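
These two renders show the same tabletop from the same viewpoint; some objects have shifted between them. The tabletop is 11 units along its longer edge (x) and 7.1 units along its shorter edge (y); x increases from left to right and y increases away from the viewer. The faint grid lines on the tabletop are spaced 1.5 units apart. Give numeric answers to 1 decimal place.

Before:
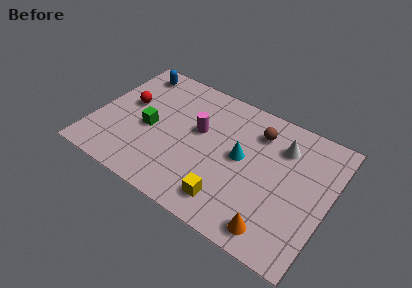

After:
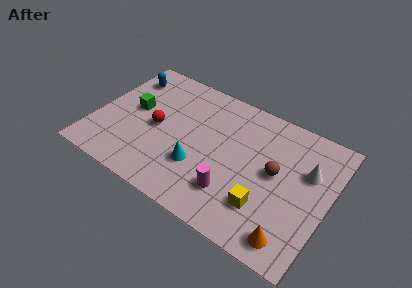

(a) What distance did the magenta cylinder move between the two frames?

3.1

The magenta cylinder was near (4.8, 4.2) before and (6.8, 1.8) after, so it travelled √(2.0² + 2.4²) ≈ 3.1 units.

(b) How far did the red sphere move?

1.7

The red sphere was near (1.4, 4.1) before and (2.9, 3.4) after, so it travelled √(1.5² + 0.7²) ≈ 1.7 units.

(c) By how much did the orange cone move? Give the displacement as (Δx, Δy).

(0.8, 0.0)

From the two frames, the orange cone sits at roughly (8.9, 1.0) before and (9.7, 1.0) after.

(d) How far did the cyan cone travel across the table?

2.3

The cyan cone was near (6.9, 3.8) before and (5.1, 2.3) after, so it travelled √(1.8² + 1.5²) ≈ 2.3 units.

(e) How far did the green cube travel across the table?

1.1

From (2.6, 3.2) to (1.7, 3.9), the green cube covered √(0.9² + 0.7²) ≈ 1.1 units.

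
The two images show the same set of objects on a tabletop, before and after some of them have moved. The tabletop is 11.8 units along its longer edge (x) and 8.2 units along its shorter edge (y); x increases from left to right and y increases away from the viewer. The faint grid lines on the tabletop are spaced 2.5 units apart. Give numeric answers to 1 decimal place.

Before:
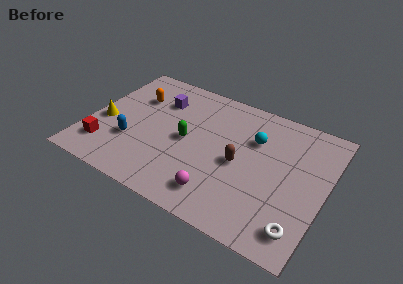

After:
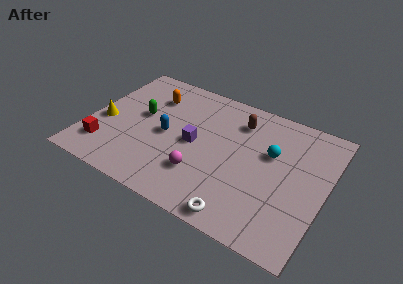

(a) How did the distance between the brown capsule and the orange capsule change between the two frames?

-1.5

The distance was about 5.9 in the first image and 4.4 in the second, so they moved 1.5 units closer together.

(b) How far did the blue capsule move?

2.0

From (2.3, 2.7) to (3.9, 3.9), the blue capsule covered √(1.6² + 1.2²) ≈ 2.0 units.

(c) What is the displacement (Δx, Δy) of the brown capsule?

(-0.4, 2.6)

The brown capsule was at about (7.6, 3.8) and moved to about (7.2, 6.4).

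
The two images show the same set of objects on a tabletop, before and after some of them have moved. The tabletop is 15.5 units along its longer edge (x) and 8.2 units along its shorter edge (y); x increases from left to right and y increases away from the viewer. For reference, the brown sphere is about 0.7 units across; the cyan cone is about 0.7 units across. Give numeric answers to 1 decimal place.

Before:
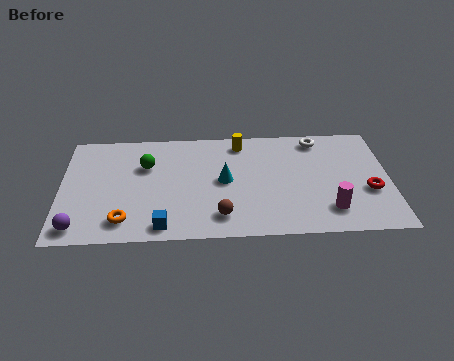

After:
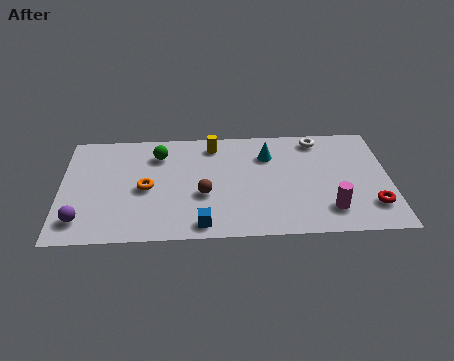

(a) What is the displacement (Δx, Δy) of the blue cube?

(1.8, 0.0)

From the two frames, the blue cube sits at roughly (4.8, 1.0) before and (6.6, 1.0) after.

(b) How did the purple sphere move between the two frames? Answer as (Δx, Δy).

(0.1, 0.5)

The purple sphere started near (0.9, 1.1) and ended near (1.0, 1.6).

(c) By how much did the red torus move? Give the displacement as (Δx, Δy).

(0.1, -1.1)

The red torus was at about (14.5, 3.1) and moved to about (14.6, 2.0).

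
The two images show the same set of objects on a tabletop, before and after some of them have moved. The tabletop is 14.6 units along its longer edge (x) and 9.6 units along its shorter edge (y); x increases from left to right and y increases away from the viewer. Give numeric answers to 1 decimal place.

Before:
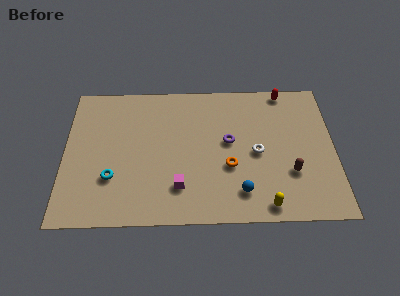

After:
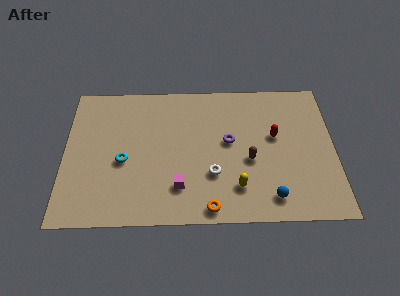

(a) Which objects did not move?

the purple torus and the magenta cube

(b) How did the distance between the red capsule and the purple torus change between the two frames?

-2.2

They were about 4.7 units apart before and 2.5 after — 2.2 units closer together.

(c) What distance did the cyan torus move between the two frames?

1.3

The cyan torus moved from about (2.6, 3.0) to (3.2, 4.1), a distance of √(0.6² + 1.1²) ≈ 1.3.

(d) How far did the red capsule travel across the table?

3.3

From (12.0, 8.8) to (11.4, 5.6), the red capsule covered √(0.6² + 3.2²) ≈ 3.3 units.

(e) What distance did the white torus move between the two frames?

2.8

The white torus was near (10.4, 4.5) before and (8.0, 3.1) after, so it travelled √(2.4² + 1.4²) ≈ 2.8 units.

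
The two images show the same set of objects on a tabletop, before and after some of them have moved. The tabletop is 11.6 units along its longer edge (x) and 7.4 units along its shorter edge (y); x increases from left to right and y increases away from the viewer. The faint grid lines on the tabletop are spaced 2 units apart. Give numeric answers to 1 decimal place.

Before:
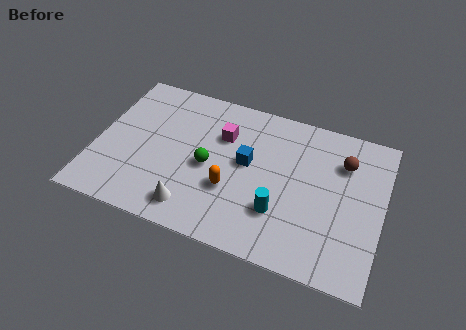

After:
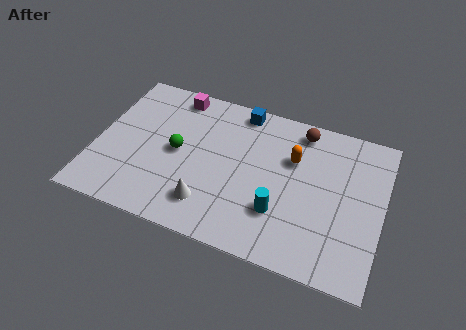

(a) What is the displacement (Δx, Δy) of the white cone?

(0.6, 0.4)

From the two frames, the white cone sits at roughly (4.2, 1.2) before and (4.8, 1.6) after.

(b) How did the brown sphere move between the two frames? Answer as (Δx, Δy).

(-1.8, 1.0)

The brown sphere was at about (9.9, 5.4) and moved to about (8.1, 6.4).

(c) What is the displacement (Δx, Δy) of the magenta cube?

(-2.1, 1.4)

From the two frames, the magenta cube sits at roughly (5.0, 5.1) before and (2.9, 6.5) after.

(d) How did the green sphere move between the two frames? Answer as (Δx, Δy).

(-1.3, 0.3)

From the two frames, the green sphere sits at roughly (4.6, 3.4) before and (3.3, 3.7) after.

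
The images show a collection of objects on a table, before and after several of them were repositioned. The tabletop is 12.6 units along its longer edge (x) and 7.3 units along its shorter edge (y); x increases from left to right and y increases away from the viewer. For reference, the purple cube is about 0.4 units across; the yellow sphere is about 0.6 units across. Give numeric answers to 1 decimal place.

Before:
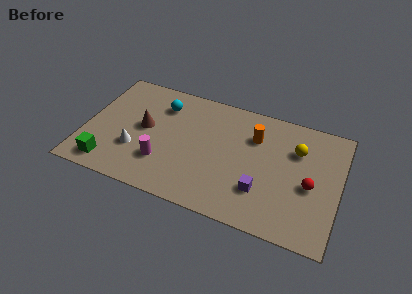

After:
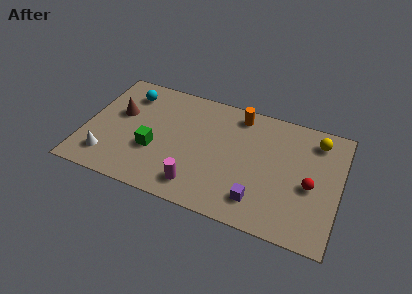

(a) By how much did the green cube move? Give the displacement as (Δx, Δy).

(2.1, 1.6)

The green cube started near (1.4, 1.1) and ended near (3.5, 2.7).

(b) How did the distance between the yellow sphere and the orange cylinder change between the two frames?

+1.8

They were about 2.1 units apart before and 3.9 after — 1.8 units further apart.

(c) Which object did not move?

the red sphere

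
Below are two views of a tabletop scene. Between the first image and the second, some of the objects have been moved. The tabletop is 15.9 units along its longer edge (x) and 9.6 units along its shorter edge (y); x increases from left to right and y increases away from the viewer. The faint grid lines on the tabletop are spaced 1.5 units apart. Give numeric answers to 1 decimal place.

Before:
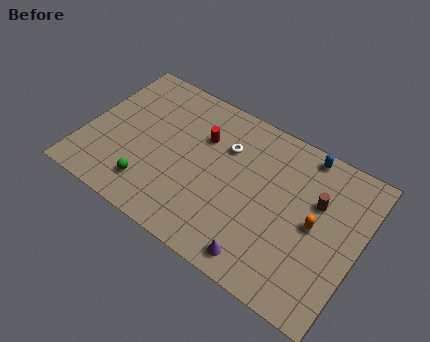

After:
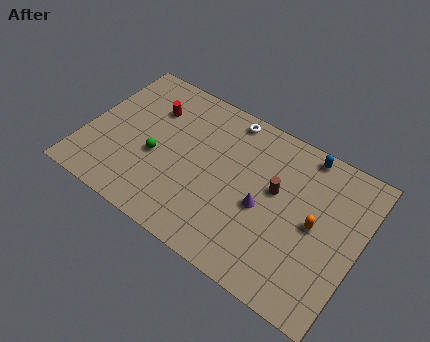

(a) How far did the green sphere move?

2.0

The green sphere was near (4.2, 2.0) before and (4.2, 4.0) after, so it travelled √(0.0² + 2.0²) ≈ 2.0 units.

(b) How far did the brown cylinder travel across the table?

2.4

The brown cylinder moved from about (13.3, 6.2) to (11.0, 5.6), a distance of √(2.3² + 0.6²) ≈ 2.4.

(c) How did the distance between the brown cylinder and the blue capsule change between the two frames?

+0.6

The distance was about 2.7 in the first image and 3.3 in the second, so they moved 0.6 units further apart.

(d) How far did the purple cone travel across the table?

3.0

From (10.9, 1.2) to (10.5, 4.2), the purple cone covered √(0.4² + 3.0²) ≈ 3.0 units.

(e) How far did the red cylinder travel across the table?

3.1

The red cylinder moved from about (6.5, 6.6) to (3.4, 6.9), a distance of √(3.1² + 0.3²) ≈ 3.1.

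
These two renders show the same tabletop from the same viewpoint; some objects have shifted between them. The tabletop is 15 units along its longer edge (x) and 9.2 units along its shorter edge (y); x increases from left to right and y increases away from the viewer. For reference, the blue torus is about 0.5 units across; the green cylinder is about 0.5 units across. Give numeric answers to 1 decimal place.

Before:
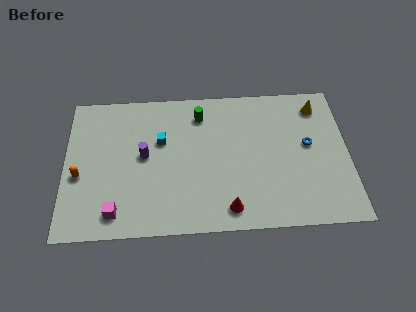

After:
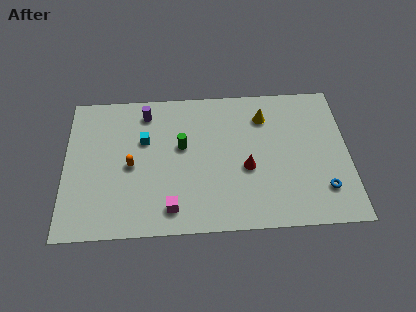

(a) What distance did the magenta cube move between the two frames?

2.9

The magenta cube moved from about (2.7, 1.4) to (5.6, 1.5), a distance of √(2.9² + 0.1²) ≈ 2.9.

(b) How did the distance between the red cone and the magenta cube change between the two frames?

-1.3

Before: roughly 5.9 units apart; after: 4.6. That's 1.3 units closer together.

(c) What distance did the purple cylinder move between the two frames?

2.8

From (4.2, 4.9) to (4.3, 7.7), the purple cylinder covered √(0.1² + 2.8²) ≈ 2.8 units.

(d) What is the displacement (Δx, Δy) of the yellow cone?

(-2.9, -0.5)

The yellow cone started near (13.5, 7.6) and ended near (10.6, 7.1).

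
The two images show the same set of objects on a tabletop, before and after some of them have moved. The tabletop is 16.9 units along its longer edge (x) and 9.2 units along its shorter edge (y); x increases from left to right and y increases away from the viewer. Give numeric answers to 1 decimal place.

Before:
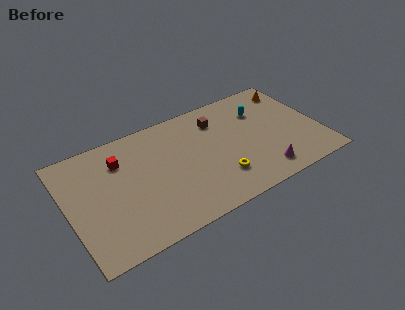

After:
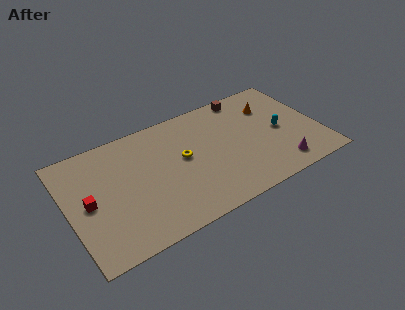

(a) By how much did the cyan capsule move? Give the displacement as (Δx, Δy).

(1.0, -2.2)

The cyan capsule was at about (13.3, 6.6) and moved to about (14.3, 4.4).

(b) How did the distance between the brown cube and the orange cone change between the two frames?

-3.1

The distance was about 5.3 in the first image and 2.2 in the second, so they moved 3.1 units closer together.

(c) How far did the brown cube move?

2.4

The brown cube was near (10.4, 7.1) before and (12.5, 8.3) after, so it travelled √(2.1² + 1.2²) ≈ 2.4 units.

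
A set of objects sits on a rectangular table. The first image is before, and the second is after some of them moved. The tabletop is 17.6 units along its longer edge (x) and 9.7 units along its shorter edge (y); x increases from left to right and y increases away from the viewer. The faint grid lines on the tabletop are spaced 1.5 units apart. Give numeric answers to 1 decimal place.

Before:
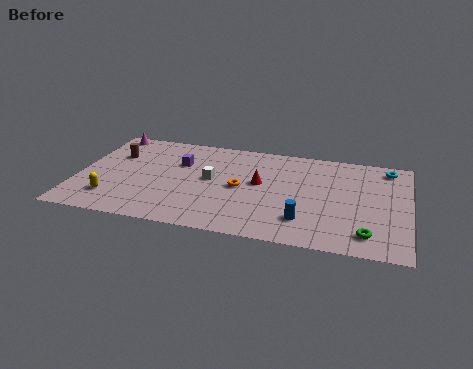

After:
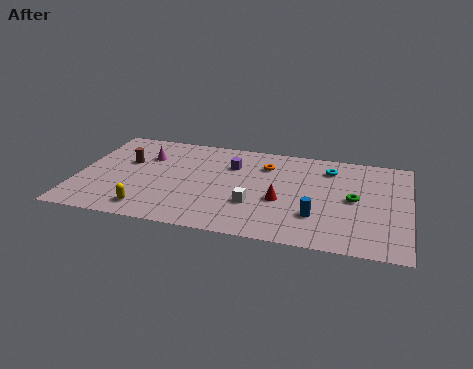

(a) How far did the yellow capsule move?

2.1

The yellow capsule moved from about (2.0, 2.2) to (4.0, 1.5), a distance of √(2.0² + 0.7²) ≈ 2.1.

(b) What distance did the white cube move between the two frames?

3.1

From (7.1, 5.2) to (9.5, 3.2), the white cube covered √(2.4² + 2.0²) ≈ 3.1 units.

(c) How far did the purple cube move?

2.8

The purple cube moved from about (5.3, 6.5) to (8.1, 6.9), a distance of √(2.8² + 0.4²) ≈ 2.8.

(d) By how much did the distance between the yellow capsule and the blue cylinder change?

-1.3

The distance was about 10.2 in the first image and 8.9 in the second, so they moved 1.3 units closer together.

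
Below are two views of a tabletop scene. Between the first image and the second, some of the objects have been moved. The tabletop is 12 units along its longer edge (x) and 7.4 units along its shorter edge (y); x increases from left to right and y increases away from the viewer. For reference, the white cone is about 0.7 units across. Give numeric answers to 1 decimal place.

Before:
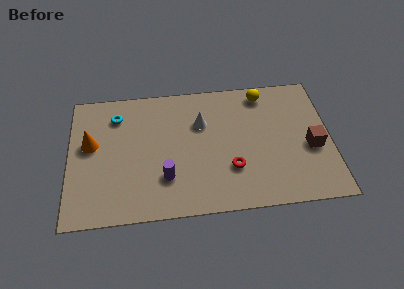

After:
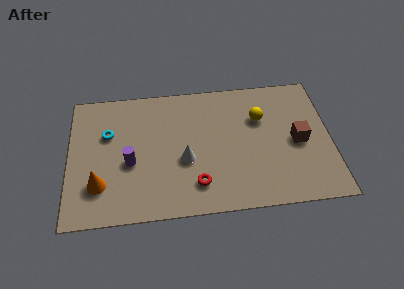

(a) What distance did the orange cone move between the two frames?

2.3

The orange cone moved from about (1.0, 4.3) to (1.4, 2.0), a distance of √(0.4² + 2.3²) ≈ 2.3.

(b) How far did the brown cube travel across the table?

0.7

The brown cube was near (11.1, 3.1) before and (10.5, 3.5) after, so it travelled √(0.6² + 0.4²) ≈ 0.7 units.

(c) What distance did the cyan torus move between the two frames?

1.1

From (2.2, 5.8) to (1.8, 4.8), the cyan torus covered √(0.4² + 1.0²) ≈ 1.1 units.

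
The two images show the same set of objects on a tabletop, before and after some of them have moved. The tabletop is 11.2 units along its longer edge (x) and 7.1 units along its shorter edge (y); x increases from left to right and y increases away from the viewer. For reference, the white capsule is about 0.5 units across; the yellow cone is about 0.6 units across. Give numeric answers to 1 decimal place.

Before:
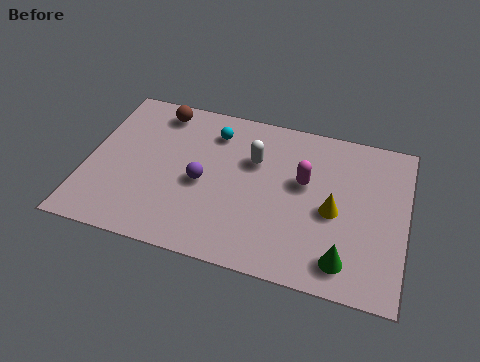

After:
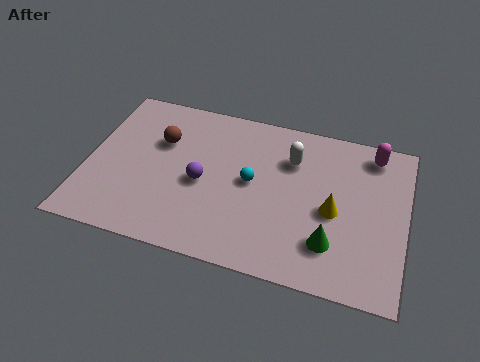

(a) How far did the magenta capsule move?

3.0

The magenta capsule was near (7.6, 4.2) before and (9.9, 6.1) after, so it travelled √(2.3² + 1.9²) ≈ 3.0 units.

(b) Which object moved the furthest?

the magenta capsule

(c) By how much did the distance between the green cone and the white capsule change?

-1.2

They were about 4.9 units apart before and 3.7 after — 1.2 units closer together.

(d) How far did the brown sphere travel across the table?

1.4

The brown sphere was near (2.3, 6.1) before and (2.5, 4.7) after, so it travelled √(0.2² + 1.4²) ≈ 1.4 units.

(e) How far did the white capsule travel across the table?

1.4

From (5.8, 4.7) to (7.1, 5.1), the white capsule covered √(1.3² + 0.4²) ≈ 1.4 units.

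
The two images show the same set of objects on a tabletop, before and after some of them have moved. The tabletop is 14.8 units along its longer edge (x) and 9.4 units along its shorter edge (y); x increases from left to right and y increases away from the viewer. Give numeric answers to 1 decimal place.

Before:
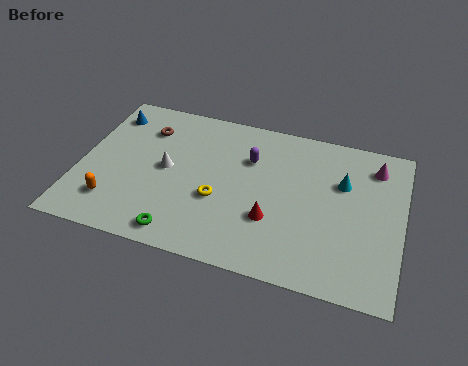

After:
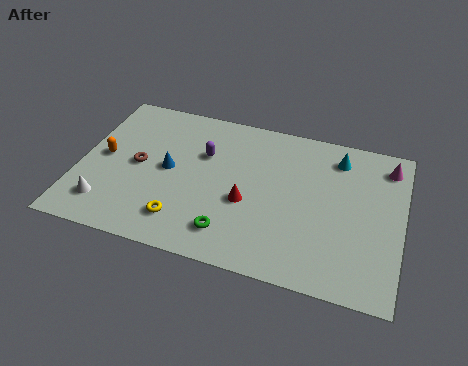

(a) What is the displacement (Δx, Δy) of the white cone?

(-2.5, -2.9)

The white cone was at about (4.0, 4.8) and moved to about (1.5, 1.9).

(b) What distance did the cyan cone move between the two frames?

1.5

The cyan cone was near (12.0, 6.2) before and (11.7, 7.7) after, so it travelled √(0.3² + 1.5²) ≈ 1.5 units.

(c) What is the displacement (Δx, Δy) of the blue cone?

(3.1, -2.8)

The blue cone started near (1.0, 7.6) and ended near (4.1, 4.8).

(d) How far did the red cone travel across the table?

1.4

The red cone moved from about (9.0, 3.1) to (7.8, 3.8), a distance of √(1.2² + 0.7²) ≈ 1.4.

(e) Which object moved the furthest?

the blue cone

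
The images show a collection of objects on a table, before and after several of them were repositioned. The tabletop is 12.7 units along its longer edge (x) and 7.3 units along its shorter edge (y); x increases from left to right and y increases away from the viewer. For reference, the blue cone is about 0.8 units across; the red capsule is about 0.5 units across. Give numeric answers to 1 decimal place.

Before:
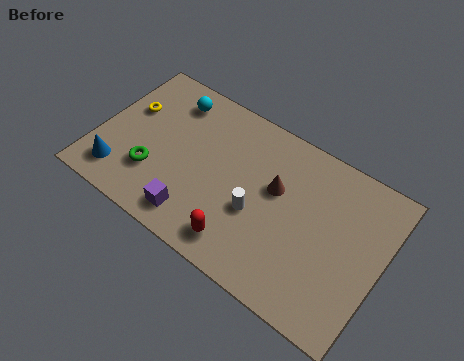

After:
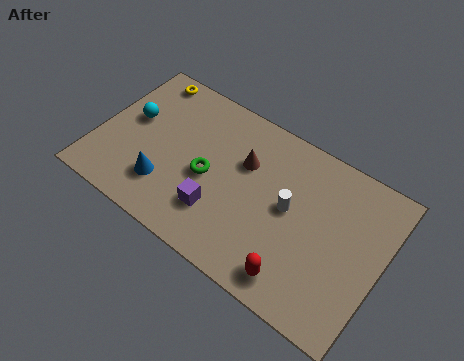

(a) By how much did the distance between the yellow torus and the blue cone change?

+1.7

Before: roughly 3.2 units apart; after: 4.9. That's 1.7 units further apart.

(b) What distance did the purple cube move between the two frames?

1.2

The purple cube was near (4.8, 1.2) before and (5.7, 2.0) after, so it travelled √(0.9² + 0.8²) ≈ 1.2 units.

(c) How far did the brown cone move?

1.6

The brown cone moved from about (7.9, 4.4) to (6.4, 4.8), a distance of √(1.5² + 0.4²) ≈ 1.6.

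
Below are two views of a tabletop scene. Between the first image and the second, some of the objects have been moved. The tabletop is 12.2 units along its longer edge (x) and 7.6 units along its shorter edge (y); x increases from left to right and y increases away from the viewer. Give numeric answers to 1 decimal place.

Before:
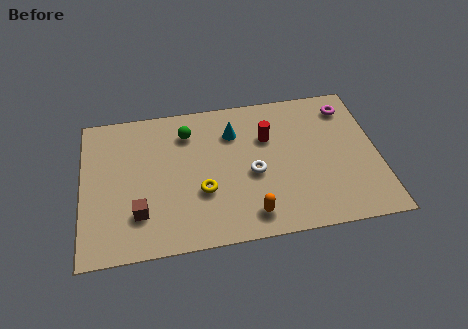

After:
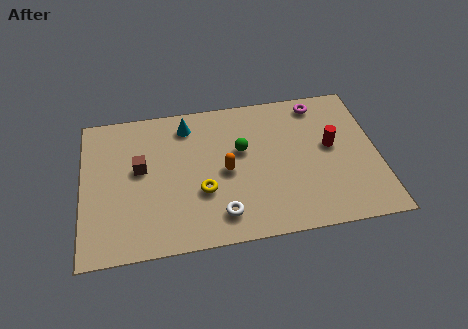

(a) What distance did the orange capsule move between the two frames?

2.6

The orange capsule moved from about (6.8, 1.2) to (5.9, 3.6), a distance of √(0.9² + 2.4²) ≈ 2.6.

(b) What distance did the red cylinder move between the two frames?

2.8

The red cylinder was near (7.7, 5.1) before and (10.3, 4.2) after, so it travelled √(2.6² + 0.9²) ≈ 2.8 units.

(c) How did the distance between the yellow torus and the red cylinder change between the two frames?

+1.9

Before: roughly 3.7 units apart; after: 5.6. That's 1.9 units further apart.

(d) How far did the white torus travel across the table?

2.4

The white torus was near (7.0, 3.3) before and (5.6, 1.4) after, so it travelled √(1.4² + 1.9²) ≈ 2.4 units.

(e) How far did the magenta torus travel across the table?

1.3

The magenta torus moved from about (11.1, 6.2) to (9.9, 6.6), a distance of √(1.2² + 0.4²) ≈ 1.3.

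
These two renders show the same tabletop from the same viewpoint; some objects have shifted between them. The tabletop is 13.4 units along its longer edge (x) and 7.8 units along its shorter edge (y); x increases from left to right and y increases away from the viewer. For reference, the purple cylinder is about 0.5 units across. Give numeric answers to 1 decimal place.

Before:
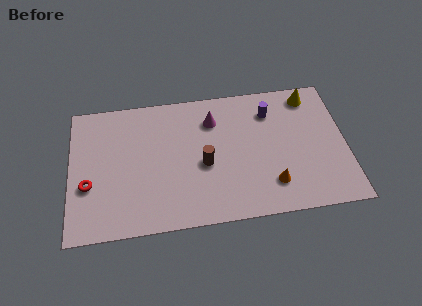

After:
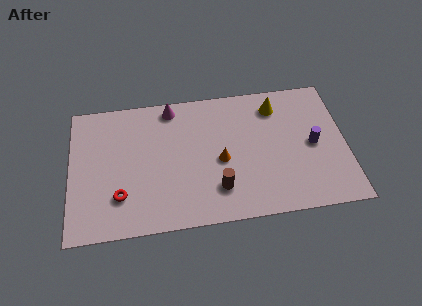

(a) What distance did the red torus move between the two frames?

1.7

The red torus was near (0.9, 2.9) before and (2.4, 2.1) after, so it travelled √(1.5² + 0.8²) ≈ 1.7 units.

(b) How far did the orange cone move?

2.9

From (9.7, 1.8) to (7.3, 3.5), the orange cone covered √(2.4² + 1.7²) ≈ 2.9 units.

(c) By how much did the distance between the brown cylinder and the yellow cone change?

-0.9

The distance was about 6.2 in the first image and 5.3 in the second, so they moved 0.9 units closer together.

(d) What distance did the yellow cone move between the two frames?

1.7

The yellow cone moved from about (11.8, 6.7) to (10.1, 6.3), a distance of √(1.7² + 0.4²) ≈ 1.7.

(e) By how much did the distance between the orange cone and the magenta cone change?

-0.8

The distance was about 4.9 in the first image and 4.1 in the second, so they moved 0.8 units closer together.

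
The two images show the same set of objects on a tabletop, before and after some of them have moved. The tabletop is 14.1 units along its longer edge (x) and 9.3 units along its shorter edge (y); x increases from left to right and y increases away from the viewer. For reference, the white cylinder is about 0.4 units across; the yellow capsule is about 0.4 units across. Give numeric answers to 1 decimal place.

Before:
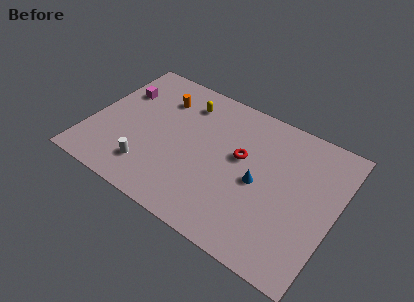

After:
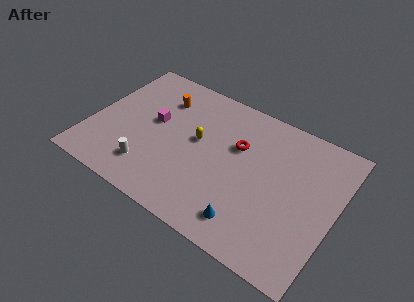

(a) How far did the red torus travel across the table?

0.7

The red torus moved from about (8.6, 5.4) to (8.3, 6.0), a distance of √(0.3² + 0.6²) ≈ 0.7.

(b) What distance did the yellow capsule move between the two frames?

2.5

The yellow capsule was near (5.0, 7.4) before and (6.1, 5.2) after, so it travelled √(1.1² + 2.2²) ≈ 2.5 units.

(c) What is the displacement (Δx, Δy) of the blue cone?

(-0.1, -2.7)

The blue cone was at about (9.8, 4.3) and moved to about (9.7, 1.6).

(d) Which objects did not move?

the orange cylinder and the white cylinder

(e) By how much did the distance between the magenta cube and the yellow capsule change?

-1.2

They were about 3.8 units apart before and 2.6 after — 1.2 units closer together.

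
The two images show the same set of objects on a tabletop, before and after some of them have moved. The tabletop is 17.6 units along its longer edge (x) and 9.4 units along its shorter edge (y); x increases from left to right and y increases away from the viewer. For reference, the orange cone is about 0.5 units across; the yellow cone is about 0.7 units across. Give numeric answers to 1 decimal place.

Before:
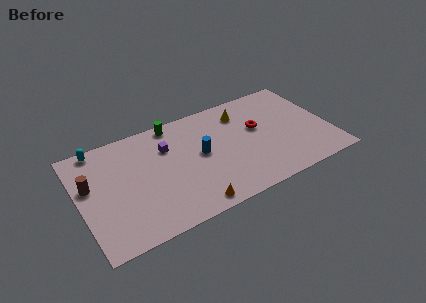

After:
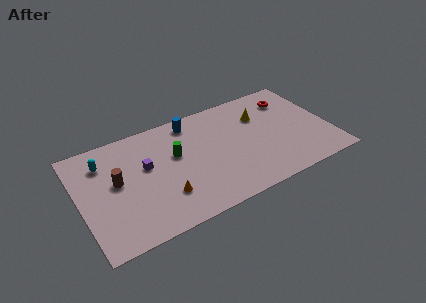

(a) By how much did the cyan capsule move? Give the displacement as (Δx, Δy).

(0.2, -1.4)

The cyan capsule was at about (1.7, 8.6) and moved to about (1.9, 7.2).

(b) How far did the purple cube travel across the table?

1.9

The purple cube was near (6.3, 6.6) before and (4.7, 5.6) after, so it travelled √(1.6² + 1.0²) ≈ 1.9 units.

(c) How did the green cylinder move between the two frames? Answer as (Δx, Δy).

(-0.2, -2.8)

The green cylinder was at about (7.0, 8.5) and moved to about (6.8, 5.7).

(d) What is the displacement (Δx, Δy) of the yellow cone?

(1.2, -0.8)

The yellow cone started near (11.8, 7.4) and ended near (13.0, 6.6).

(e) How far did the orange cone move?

2.3

The orange cone moved from about (7.3, 1.0) to (5.6, 2.6), a distance of √(1.7² + 1.6²) ≈ 2.3.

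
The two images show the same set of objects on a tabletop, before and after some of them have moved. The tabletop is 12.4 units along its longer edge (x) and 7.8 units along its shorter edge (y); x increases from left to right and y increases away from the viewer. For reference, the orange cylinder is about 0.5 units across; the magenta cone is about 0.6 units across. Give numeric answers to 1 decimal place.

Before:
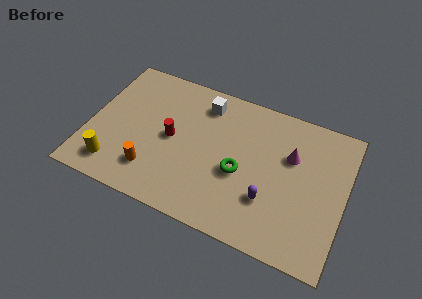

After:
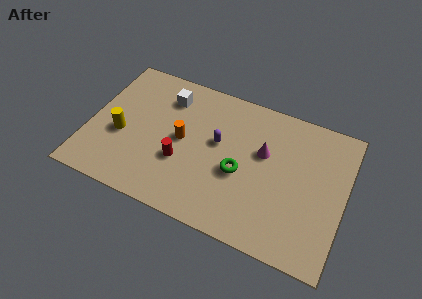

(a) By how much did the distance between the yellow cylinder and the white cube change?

-2.8

Before: roughly 6.3 units apart; after: 3.5. That's 2.8 units closer together.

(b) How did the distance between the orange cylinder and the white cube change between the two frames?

-2.7

The distance was about 5.0 in the first image and 2.3 in the second, so they moved 2.7 units closer together.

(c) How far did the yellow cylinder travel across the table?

1.8

From (1.5, 1.4) to (1.6, 3.2), the yellow cylinder covered √(0.1² + 1.8²) ≈ 1.8 units.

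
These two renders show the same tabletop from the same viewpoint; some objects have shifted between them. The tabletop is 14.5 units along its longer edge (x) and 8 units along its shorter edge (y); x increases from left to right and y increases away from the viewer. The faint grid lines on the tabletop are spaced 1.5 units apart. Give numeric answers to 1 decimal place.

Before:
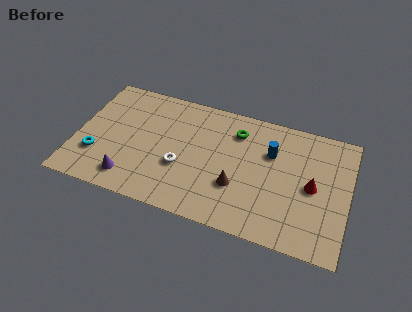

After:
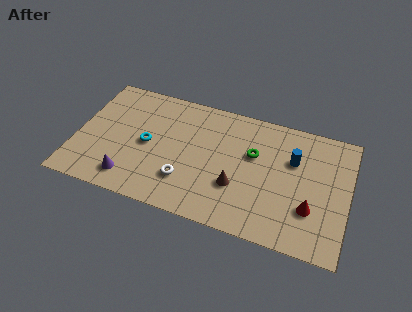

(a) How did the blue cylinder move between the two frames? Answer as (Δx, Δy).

(1.2, -0.1)

From the two frames, the blue cylinder sits at roughly (10.3, 5.4) before and (11.5, 5.3) after.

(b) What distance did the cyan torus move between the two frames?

3.0

The cyan torus moved from about (1.2, 2.4) to (3.8, 3.9), a distance of √(2.6² + 1.5²) ≈ 3.0.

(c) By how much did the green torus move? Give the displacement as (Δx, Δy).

(1.0, -1.2)

From the two frames, the green torus sits at roughly (8.4, 6.2) before and (9.4, 5.0) after.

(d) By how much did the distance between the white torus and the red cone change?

-0.4

The distance was about 7.0 in the first image and 6.6 in the second, so they moved 0.4 units closer together.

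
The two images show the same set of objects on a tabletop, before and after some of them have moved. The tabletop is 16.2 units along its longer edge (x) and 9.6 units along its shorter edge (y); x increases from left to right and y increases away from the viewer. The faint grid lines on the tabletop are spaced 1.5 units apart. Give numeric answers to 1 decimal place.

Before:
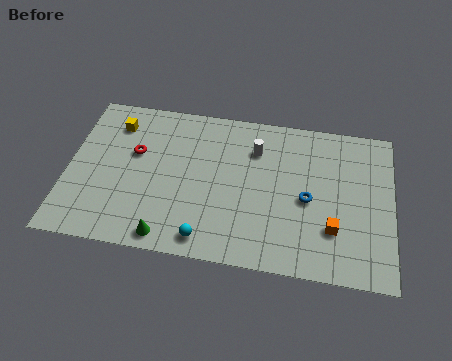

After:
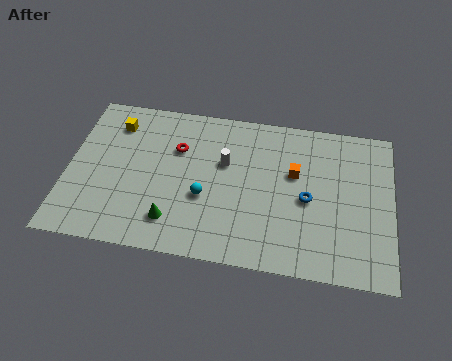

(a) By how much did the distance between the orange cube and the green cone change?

-1.2

They were about 8.3 units apart before and 7.1 after — 1.2 units closer together.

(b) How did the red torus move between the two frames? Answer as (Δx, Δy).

(2.1, 0.6)

The red torus was at about (3.3, 5.9) and moved to about (5.4, 6.5).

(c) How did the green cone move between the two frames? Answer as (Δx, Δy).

(0.2, 1.0)

The green cone started near (5.2, 1.0) and ended near (5.4, 2.0).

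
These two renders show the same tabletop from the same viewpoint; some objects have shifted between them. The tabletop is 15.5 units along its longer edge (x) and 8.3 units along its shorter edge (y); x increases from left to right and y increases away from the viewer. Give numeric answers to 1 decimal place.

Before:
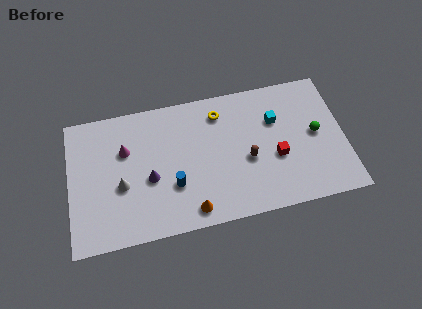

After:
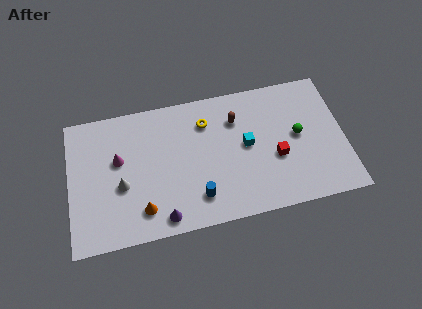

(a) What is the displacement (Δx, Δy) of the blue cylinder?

(1.3, -1.0)

The blue cylinder started near (5.8, 2.8) and ended near (7.1, 1.8).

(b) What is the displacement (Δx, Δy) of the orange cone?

(-2.7, 0.6)

The orange cone started near (6.7, 1.1) and ended near (4.0, 1.7).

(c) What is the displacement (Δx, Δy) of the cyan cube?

(-1.7, -1.2)

The cyan cube started near (11.7, 5.6) and ended near (10.0, 4.4).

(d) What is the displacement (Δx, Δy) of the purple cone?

(0.6, -2.5)

The purple cone started near (4.5, 3.5) and ended near (5.1, 1.0).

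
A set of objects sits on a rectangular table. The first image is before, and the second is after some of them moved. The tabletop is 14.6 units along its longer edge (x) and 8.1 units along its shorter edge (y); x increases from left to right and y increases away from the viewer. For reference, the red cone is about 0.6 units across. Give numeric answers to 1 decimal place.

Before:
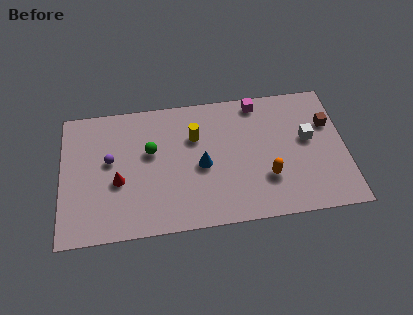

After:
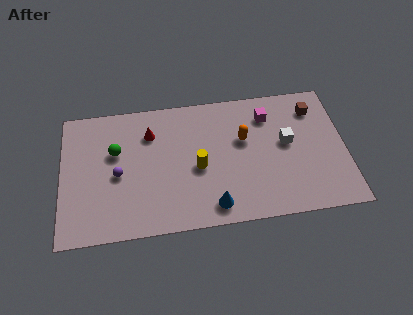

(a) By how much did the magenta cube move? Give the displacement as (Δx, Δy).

(0.5, -0.9)

From the two frames, the magenta cube sits at roughly (10.2, 7.2) before and (10.7, 6.3) after.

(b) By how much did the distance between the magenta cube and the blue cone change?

+1.3

The distance was about 4.6 in the first image and 5.9 in the second, so they moved 1.3 units further apart.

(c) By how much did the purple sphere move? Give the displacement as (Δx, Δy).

(0.4, -0.9)

The purple sphere started near (2.5, 4.6) and ended near (2.9, 3.7).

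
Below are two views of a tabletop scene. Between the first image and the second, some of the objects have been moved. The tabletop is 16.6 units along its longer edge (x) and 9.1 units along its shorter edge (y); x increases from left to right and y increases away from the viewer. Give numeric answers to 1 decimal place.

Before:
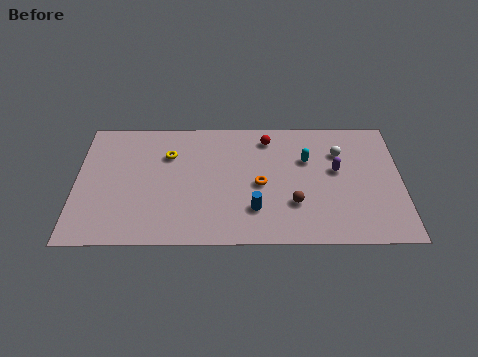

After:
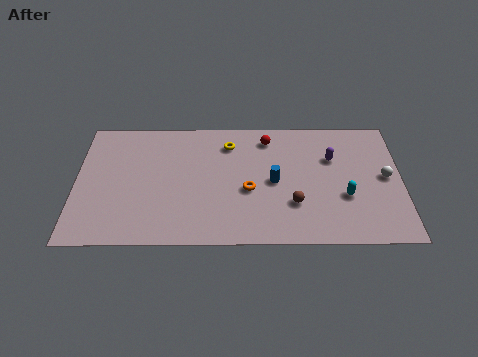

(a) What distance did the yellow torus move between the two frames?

3.2

The yellow torus moved from about (4.7, 6.4) to (7.8, 7.2), a distance of √(3.1² + 0.8²) ≈ 3.2.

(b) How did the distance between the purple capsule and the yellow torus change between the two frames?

-3.3

The distance was about 8.7 in the first image and 5.4 in the second, so they moved 3.3 units closer together.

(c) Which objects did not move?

the brown sphere and the red sphere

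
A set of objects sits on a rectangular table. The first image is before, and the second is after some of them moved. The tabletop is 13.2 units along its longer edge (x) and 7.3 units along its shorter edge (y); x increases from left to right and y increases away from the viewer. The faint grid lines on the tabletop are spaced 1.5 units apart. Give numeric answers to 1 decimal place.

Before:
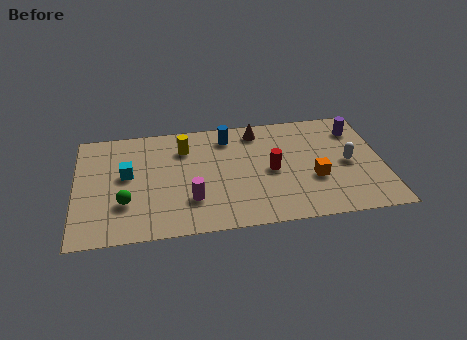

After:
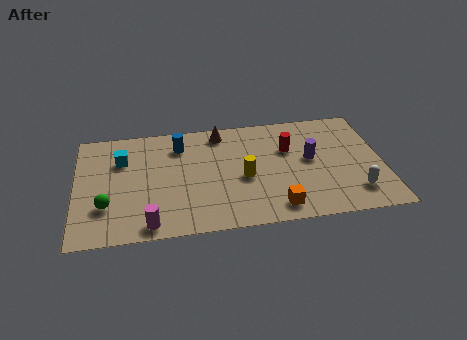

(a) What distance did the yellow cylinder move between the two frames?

3.4

From (4.7, 5.5) to (7.2, 3.2), the yellow cylinder covered √(2.5² + 2.3²) ≈ 3.4 units.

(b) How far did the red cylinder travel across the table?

1.5

The red cylinder was near (8.4, 3.5) before and (9.2, 4.8) after, so it travelled √(0.8² + 1.3²) ≈ 1.5 units.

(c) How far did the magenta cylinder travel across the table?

2.2

The magenta cylinder was near (4.9, 2.1) before and (3.1, 0.8) after, so it travelled √(1.8² + 1.3²) ≈ 2.2 units.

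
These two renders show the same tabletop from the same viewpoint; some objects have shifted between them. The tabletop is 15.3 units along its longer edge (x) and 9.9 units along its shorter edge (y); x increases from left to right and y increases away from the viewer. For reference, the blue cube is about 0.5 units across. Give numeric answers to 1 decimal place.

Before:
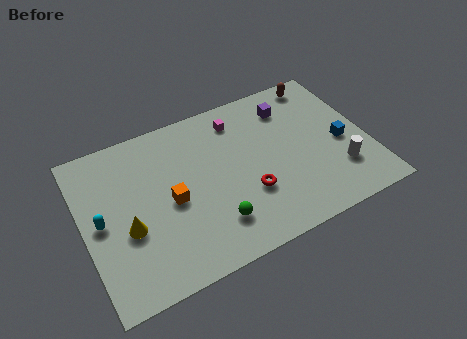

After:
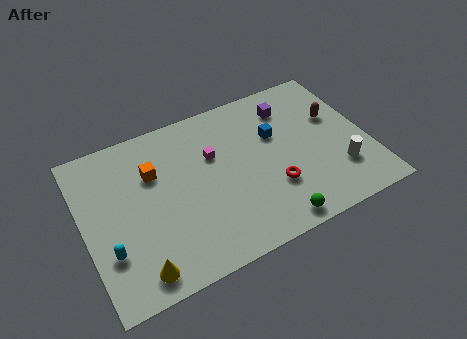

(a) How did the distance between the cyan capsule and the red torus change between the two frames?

+0.9

Before: roughly 7.9 units apart; after: 8.8. That's 0.9 units further apart.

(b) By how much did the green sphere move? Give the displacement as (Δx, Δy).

(3.0, -1.3)

The green sphere started near (6.6, 2.3) and ended near (9.6, 1.0).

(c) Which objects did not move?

the white cylinder and the purple cube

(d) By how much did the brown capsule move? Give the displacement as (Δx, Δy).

(0.4, -2.6)

The brown capsule was at about (13.4, 8.8) and moved to about (13.8, 6.2).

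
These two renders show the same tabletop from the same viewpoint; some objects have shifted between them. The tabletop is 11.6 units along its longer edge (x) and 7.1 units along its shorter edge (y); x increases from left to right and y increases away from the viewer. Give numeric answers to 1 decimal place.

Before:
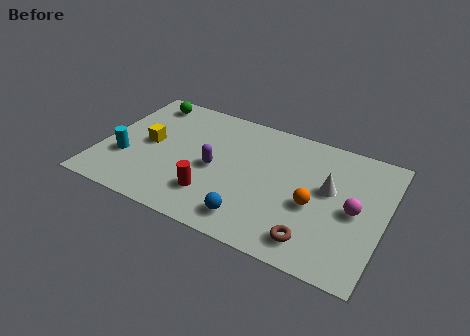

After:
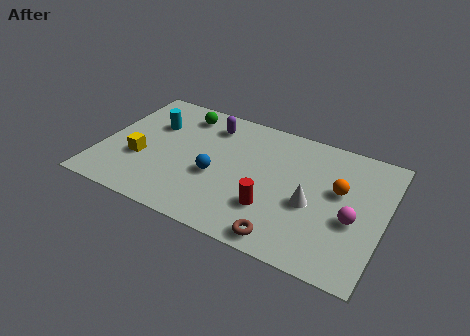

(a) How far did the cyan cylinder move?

2.5

The cyan cylinder was near (1.1, 2.4) before and (1.9, 4.8) after, so it travelled √(0.8² + 2.4²) ≈ 2.5 units.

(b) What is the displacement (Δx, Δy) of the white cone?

(-0.6, -1.1)

The white cone started near (9.3, 4.1) and ended near (8.7, 3.0).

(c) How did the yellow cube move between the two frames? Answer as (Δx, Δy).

(-0.2, -1.0)

The yellow cube started near (1.9, 3.6) and ended near (1.7, 2.6).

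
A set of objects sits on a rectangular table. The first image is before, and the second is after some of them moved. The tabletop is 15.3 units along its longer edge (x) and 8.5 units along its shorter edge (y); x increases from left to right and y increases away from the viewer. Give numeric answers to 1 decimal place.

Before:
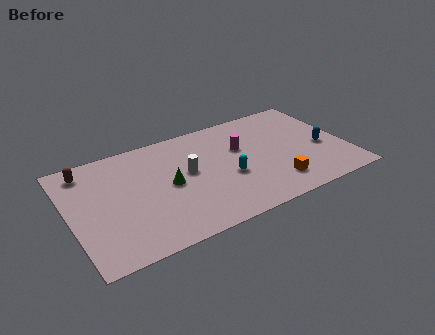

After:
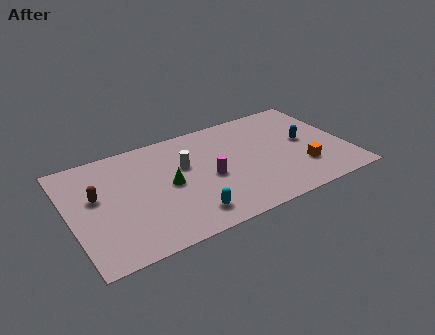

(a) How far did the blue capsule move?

1.3

The blue capsule moved from about (14.0, 3.6) to (13.1, 4.5), a distance of √(0.9² + 0.9²) ≈ 1.3.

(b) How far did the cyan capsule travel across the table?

3.1

The cyan capsule moved from about (8.6, 3.4) to (6.1, 1.5), a distance of √(2.5² + 1.9²) ≈ 3.1.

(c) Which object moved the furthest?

the cyan capsule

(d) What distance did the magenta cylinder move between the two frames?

2.6

The magenta cylinder moved from about (9.6, 5.4) to (7.6, 3.8), a distance of √(2.0² + 1.6²) ≈ 2.6.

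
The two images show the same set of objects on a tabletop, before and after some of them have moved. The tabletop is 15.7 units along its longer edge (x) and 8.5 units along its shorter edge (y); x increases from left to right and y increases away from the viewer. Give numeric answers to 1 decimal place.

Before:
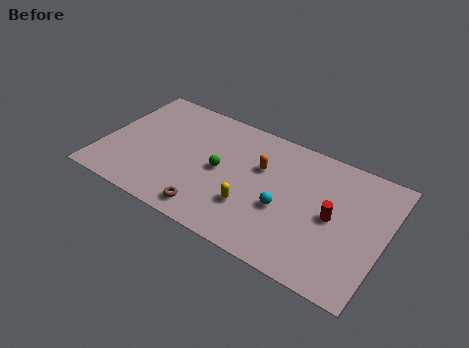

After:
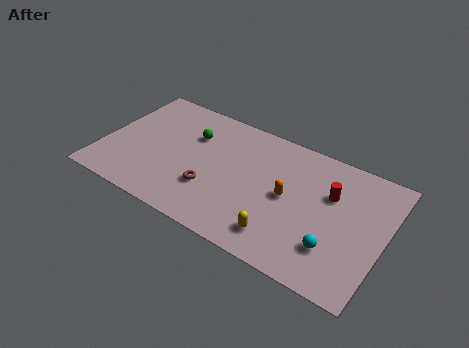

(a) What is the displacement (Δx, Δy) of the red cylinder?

(-0.3, 1.4)

The red cylinder started near (12.9, 4.2) and ended near (12.6, 5.6).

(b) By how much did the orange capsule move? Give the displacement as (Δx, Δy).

(1.7, -1.2)

From the two frames, the orange capsule sits at roughly (8.7, 5.5) before and (10.4, 4.3) after.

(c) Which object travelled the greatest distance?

the cyan sphere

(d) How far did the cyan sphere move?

3.1

The cyan sphere was near (10.3, 3.4) before and (13.2, 2.3) after, so it travelled √(2.9² + 1.1²) ≈ 3.1 units.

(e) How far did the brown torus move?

1.5

The brown torus was near (6.5, 1.2) before and (6.3, 2.7) after, so it travelled √(0.2² + 1.5²) ≈ 1.5 units.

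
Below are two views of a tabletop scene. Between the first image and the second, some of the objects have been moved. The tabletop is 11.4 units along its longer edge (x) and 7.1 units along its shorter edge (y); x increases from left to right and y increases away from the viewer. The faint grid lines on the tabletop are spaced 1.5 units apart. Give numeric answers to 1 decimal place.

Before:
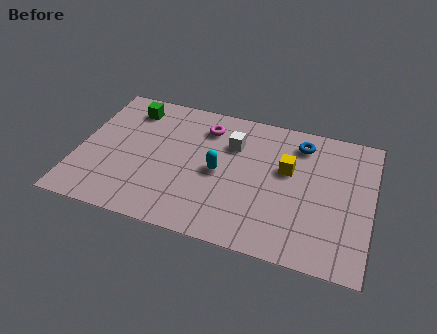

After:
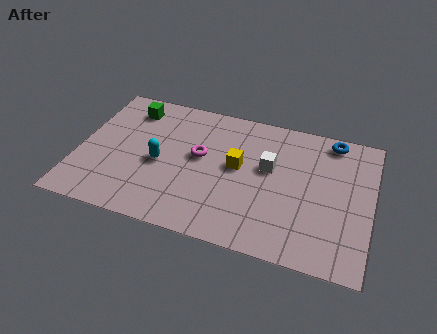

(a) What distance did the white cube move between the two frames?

1.7

The white cube was near (5.9, 5.0) before and (7.4, 4.2) after, so it travelled √(1.5² + 0.8²) ≈ 1.7 units.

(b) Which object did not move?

the green cube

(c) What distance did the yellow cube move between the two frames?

1.9

The yellow cube was near (8.1, 4.3) before and (6.2, 3.9) after, so it travelled √(1.9² + 0.4²) ≈ 1.9 units.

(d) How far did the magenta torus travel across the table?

1.6

The magenta torus was near (4.8, 5.6) before and (4.7, 4.0) after, so it travelled √(0.1² + 1.6²) ≈ 1.6 units.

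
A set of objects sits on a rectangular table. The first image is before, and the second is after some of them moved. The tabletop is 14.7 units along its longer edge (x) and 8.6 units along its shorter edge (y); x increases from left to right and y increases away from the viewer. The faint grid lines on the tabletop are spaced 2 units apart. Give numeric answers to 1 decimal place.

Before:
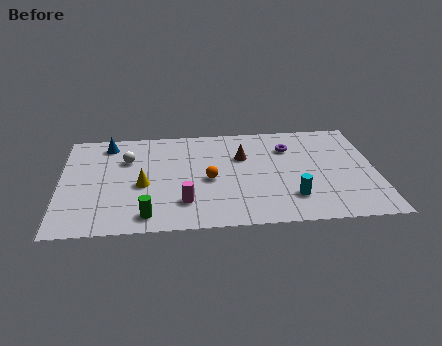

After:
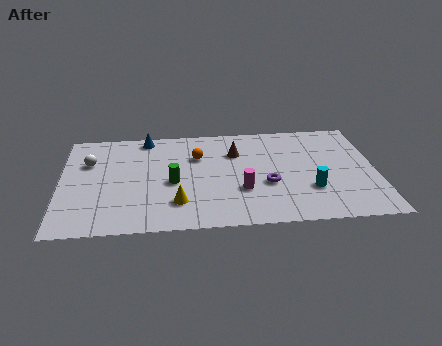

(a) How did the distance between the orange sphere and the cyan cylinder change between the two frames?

+1.9

The distance was about 4.2 in the first image and 6.1 in the second, so they moved 1.9 units further apart.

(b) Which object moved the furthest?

the purple torus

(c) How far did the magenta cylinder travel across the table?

2.8

The magenta cylinder was near (5.7, 2.1) before and (8.4, 2.9) after, so it travelled √(2.7² + 0.8²) ≈ 2.8 units.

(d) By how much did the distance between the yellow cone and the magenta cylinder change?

+0.6

Before: roughly 2.5 units apart; after: 3.1. That's 0.6 units further apart.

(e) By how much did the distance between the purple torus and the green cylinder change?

-4.0

They were about 8.4 units apart before and 4.4 after — 4.0 units closer together.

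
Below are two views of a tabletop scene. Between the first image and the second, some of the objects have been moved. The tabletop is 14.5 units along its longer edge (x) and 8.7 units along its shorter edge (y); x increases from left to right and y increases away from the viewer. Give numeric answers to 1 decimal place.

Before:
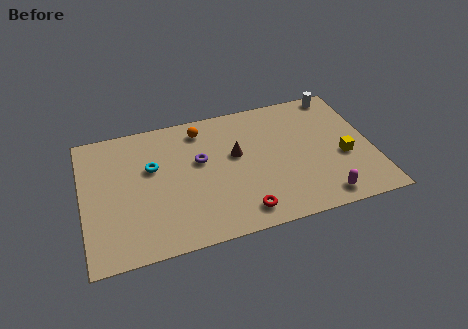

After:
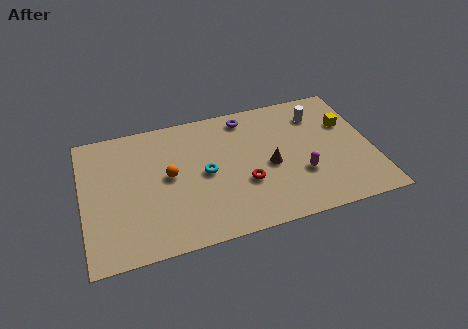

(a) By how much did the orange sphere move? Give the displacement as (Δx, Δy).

(-1.8, -2.7)

The orange sphere was at about (6.1, 7.3) and moved to about (4.3, 4.6).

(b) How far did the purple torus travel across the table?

3.4

From (5.9, 5.2) to (8.4, 7.5), the purple torus covered √(2.5² + 2.3²) ≈ 3.4 units.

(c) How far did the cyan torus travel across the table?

2.8

The cyan torus was near (3.5, 5.4) before and (6.1, 4.3) after, so it travelled √(2.6² + 1.1²) ≈ 2.8 units.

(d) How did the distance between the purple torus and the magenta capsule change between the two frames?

-1.9

Before: roughly 7.1 units apart; after: 5.2. That's 1.9 units closer together.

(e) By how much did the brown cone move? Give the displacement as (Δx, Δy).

(1.6, -1.2)

From the two frames, the brown cone sits at roughly (7.7, 5.1) before and (9.3, 3.9) after.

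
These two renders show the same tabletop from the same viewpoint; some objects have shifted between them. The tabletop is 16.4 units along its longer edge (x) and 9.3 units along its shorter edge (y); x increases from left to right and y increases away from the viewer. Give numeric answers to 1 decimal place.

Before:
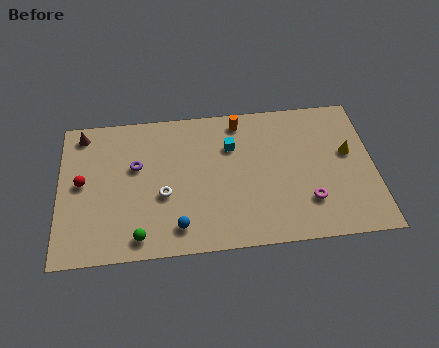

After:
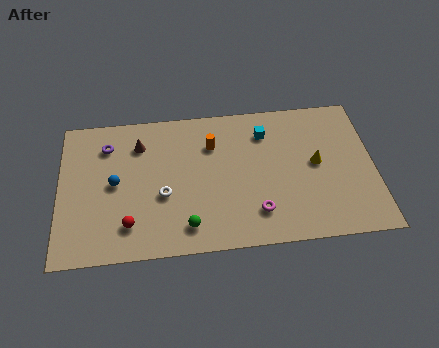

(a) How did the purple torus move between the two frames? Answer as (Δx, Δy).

(-1.5, 1.5)

From the two frames, the purple torus sits at roughly (4.0, 5.7) before and (2.5, 7.2) after.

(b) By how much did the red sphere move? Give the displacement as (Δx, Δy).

(2.4, -2.9)

From the two frames, the red sphere sits at roughly (1.2, 4.9) before and (3.6, 2.0) after.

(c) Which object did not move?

the white torus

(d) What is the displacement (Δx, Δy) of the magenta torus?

(-2.7, -0.4)

The magenta torus was at about (12.9, 2.5) and moved to about (10.2, 2.1).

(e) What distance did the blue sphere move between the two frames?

4.5

The blue sphere was near (6.1, 1.6) before and (2.9, 4.7) after, so it travelled √(3.2² + 3.1²) ≈ 4.5 units.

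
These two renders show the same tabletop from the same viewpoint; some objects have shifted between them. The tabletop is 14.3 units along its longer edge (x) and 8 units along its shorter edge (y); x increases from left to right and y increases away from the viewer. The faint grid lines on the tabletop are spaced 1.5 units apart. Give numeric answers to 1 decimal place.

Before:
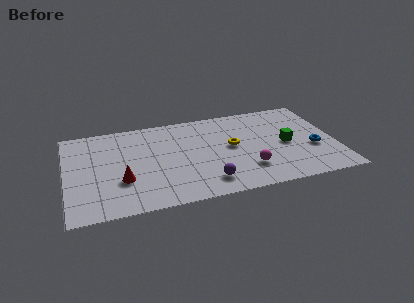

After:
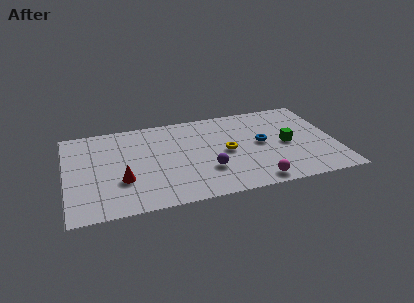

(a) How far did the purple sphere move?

1.0

From (7.3, 1.5) to (7.4, 2.5), the purple sphere covered √(0.1² + 1.0²) ≈ 1.0 units.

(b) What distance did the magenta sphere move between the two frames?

1.2

The magenta sphere moved from about (9.5, 2.1) to (9.8, 0.9), a distance of √(0.3² + 1.2²) ≈ 1.2.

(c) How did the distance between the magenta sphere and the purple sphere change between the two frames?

+0.6

They were about 2.3 units apart before and 2.9 after — 0.6 units further apart.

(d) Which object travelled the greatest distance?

the blue torus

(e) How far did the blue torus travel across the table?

2.9

The blue torus was near (13.1, 3.1) before and (10.4, 4.2) after, so it travelled √(2.7² + 1.1²) ≈ 2.9 units.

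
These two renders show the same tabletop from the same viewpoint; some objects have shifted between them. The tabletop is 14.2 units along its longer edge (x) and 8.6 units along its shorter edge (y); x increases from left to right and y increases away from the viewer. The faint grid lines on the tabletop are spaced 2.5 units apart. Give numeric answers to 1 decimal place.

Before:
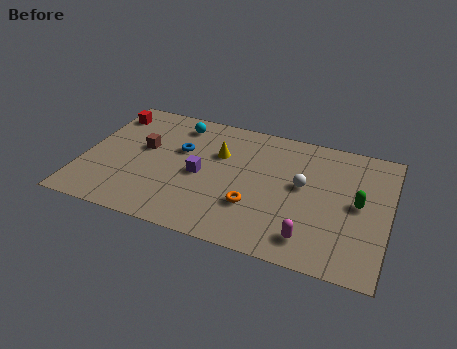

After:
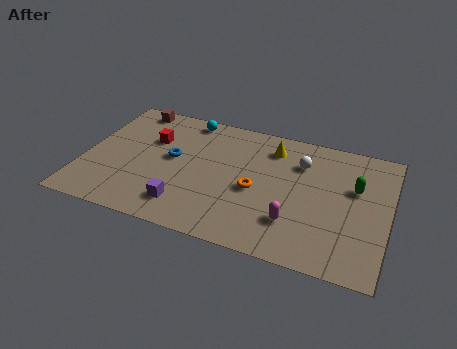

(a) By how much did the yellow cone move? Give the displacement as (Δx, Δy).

(2.4, 1.2)

The yellow cone was at about (6.2, 5.7) and moved to about (8.6, 6.9).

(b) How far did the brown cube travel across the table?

2.8

The brown cube moved from about (2.7, 5.0) to (1.8, 7.7), a distance of √(0.9² + 2.7²) ≈ 2.8.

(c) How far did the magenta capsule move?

1.1

From (10.8, 1.5) to (10.0, 2.3), the magenta capsule covered √(0.8² + 0.8²) ≈ 1.1 units.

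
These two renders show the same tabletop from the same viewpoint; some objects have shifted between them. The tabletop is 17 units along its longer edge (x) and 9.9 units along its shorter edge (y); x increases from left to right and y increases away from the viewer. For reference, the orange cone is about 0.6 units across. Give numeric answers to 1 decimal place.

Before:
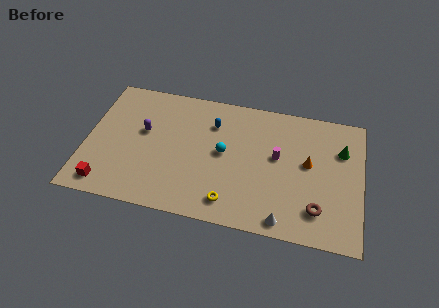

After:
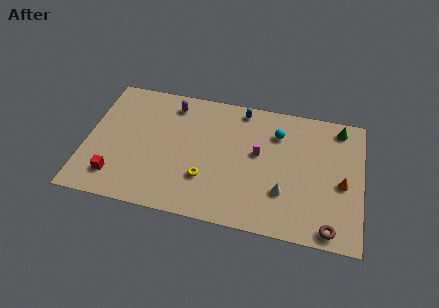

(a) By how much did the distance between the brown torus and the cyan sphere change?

+0.7

They were about 6.6 units apart before and 7.3 after — 0.7 units further apart.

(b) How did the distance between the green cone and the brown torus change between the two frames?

+2.7

The distance was about 4.9 in the first image and 7.6 in the second, so they moved 2.7 units further apart.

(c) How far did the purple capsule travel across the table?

3.0

From (3.5, 5.8) to (5.1, 8.3), the purple capsule covered √(1.6² + 2.5²) ≈ 3.0 units.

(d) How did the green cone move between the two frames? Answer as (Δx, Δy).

(-0.2, 1.7)

The green cone was at about (15.7, 6.9) and moved to about (15.5, 8.6).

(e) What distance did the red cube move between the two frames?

0.9

The red cube was near (1.5, 1.3) before and (2.0, 2.0) after, so it travelled √(0.5² + 0.7²) ≈ 0.9 units.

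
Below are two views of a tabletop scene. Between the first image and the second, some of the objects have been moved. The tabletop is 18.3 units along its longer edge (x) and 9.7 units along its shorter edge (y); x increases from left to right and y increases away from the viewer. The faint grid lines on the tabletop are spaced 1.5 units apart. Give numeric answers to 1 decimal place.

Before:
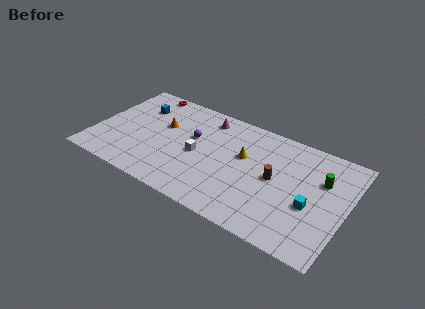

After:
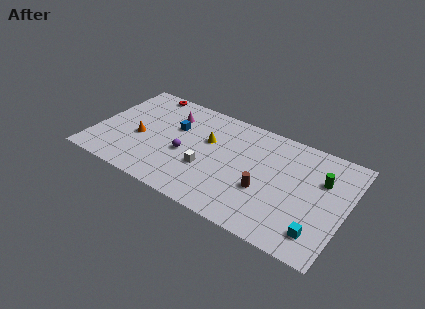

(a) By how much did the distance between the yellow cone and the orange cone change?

-0.9

The distance was about 6.1 in the first image and 5.2 in the second, so they moved 0.9 units closer together.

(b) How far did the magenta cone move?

2.8

The magenta cone moved from about (7.7, 8.2) to (5.1, 7.3), a distance of √(2.6² + 0.9²) ≈ 2.8.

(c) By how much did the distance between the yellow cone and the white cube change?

-0.9

The distance was about 3.5 in the first image and 2.6 in the second, so they moved 0.9 units closer together.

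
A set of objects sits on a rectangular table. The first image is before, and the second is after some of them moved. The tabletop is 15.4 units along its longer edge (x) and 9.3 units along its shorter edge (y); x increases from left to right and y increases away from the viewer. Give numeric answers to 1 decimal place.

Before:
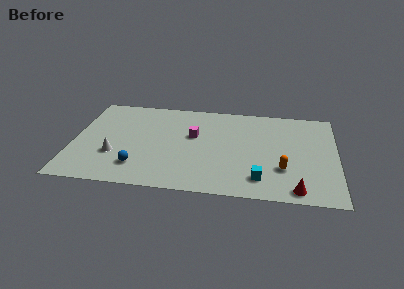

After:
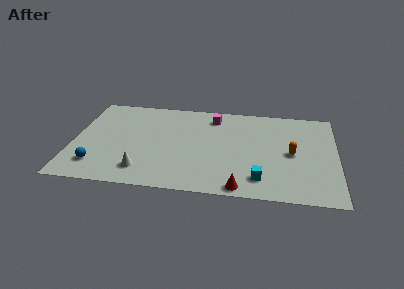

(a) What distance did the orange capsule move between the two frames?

1.7

The orange capsule moved from about (12.3, 2.9) to (12.8, 4.5), a distance of √(0.5² + 1.6²) ≈ 1.7.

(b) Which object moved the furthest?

the red cone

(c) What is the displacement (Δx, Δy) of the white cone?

(1.7, -1.3)

The white cone started near (2.5, 3.1) and ended near (4.2, 1.8).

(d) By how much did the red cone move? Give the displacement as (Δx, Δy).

(-3.2, -0.2)

The red cone was at about (13.1, 1.0) and moved to about (9.9, 0.8).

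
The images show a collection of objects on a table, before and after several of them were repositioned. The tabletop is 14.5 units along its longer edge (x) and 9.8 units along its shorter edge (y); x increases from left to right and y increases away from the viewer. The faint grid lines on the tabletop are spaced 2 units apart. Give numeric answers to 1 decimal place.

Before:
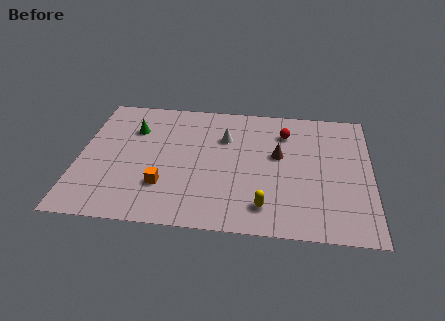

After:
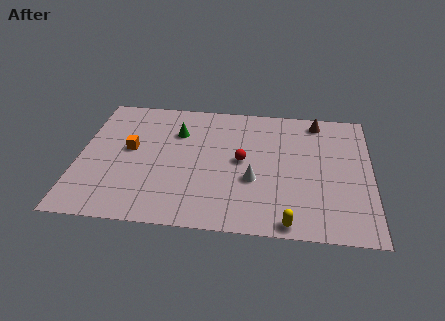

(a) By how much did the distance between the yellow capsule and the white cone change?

-2.0

Before: roughly 5.4 units apart; after: 3.4. That's 2.0 units closer together.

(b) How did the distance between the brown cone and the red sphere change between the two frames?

+3.3

They were about 1.8 units apart before and 5.1 after — 3.3 units further apart.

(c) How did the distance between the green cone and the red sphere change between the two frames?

-3.8

They were about 7.6 units apart before and 3.8 after — 3.8 units closer together.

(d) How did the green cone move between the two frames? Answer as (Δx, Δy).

(2.2, 0.0)

The green cone started near (2.6, 7.0) and ended near (4.8, 7.0).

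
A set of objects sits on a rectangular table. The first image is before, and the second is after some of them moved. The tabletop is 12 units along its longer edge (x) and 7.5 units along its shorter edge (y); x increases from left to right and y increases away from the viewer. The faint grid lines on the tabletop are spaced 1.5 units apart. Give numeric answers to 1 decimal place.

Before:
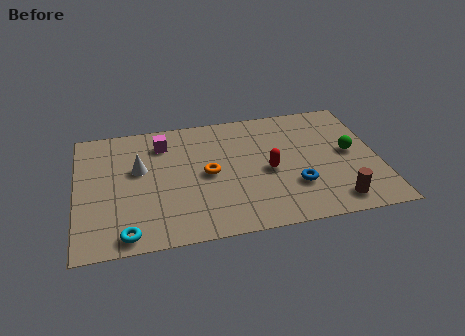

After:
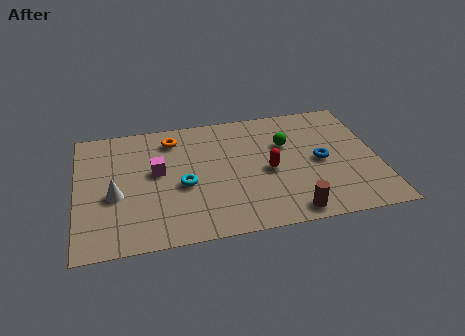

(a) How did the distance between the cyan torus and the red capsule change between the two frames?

-2.9

The distance was about 6.3 in the first image and 3.4 in the second, so they moved 2.9 units closer together.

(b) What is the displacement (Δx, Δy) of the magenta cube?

(-0.3, -1.7)

From the two frames, the magenta cube sits at roughly (3.5, 5.9) before and (3.2, 4.2) after.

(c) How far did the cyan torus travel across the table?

3.3

The cyan torus moved from about (1.9, 0.8) to (4.2, 3.2), a distance of √(2.3² + 2.4²) ≈ 3.3.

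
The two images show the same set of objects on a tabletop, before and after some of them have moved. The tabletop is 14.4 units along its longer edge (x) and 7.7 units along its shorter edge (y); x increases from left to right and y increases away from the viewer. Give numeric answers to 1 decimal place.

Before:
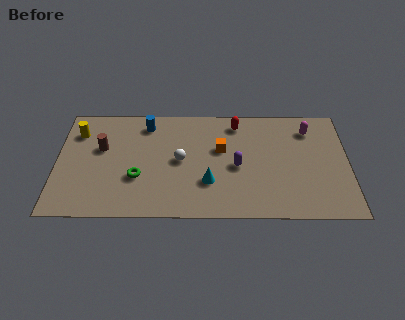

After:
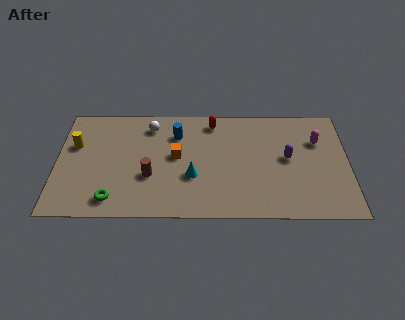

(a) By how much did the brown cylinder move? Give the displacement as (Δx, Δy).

(2.4, -1.9)

The brown cylinder was at about (2.2, 4.7) and moved to about (4.6, 2.8).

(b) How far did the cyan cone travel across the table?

0.9

The cyan cone moved from about (7.5, 2.4) to (6.7, 2.8), a distance of √(0.8² + 0.4²) ≈ 0.9.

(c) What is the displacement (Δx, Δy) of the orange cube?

(-2.2, -0.5)

From the two frames, the orange cube sits at roughly (8.1, 4.7) before and (5.9, 4.2) after.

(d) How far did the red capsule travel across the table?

1.2

The red capsule moved from about (8.9, 6.5) to (7.7, 6.6), a distance of √(1.2² + 0.1²) ≈ 1.2.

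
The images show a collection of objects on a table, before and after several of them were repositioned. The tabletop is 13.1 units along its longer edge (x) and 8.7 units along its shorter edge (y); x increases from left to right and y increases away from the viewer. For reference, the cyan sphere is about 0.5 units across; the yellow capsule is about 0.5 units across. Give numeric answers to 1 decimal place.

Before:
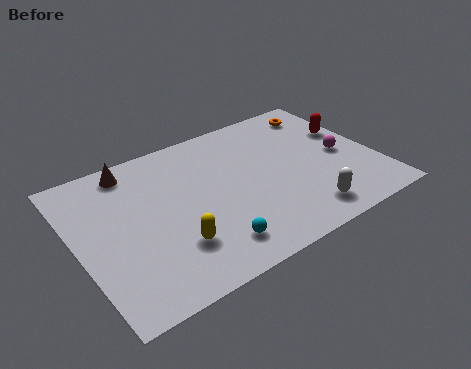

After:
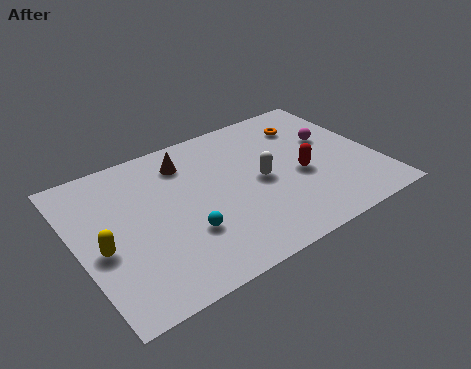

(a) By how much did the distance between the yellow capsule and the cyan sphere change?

+1.9

They were about 1.7 units apart before and 3.6 after — 1.9 units further apart.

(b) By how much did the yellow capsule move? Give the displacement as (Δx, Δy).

(-2.9, 1.3)

The yellow capsule started near (3.8, 2.4) and ended near (0.9, 3.7).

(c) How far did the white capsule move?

3.1

The white capsule was near (9.4, 1.4) before and (8.0, 4.2) after, so it travelled √(1.4² + 2.8²) ≈ 3.1 units.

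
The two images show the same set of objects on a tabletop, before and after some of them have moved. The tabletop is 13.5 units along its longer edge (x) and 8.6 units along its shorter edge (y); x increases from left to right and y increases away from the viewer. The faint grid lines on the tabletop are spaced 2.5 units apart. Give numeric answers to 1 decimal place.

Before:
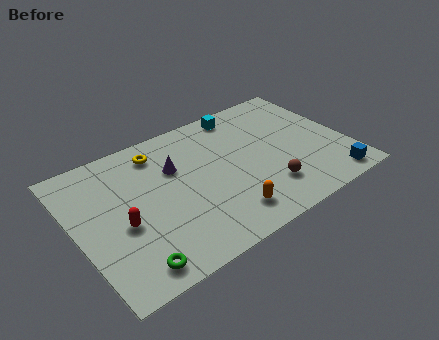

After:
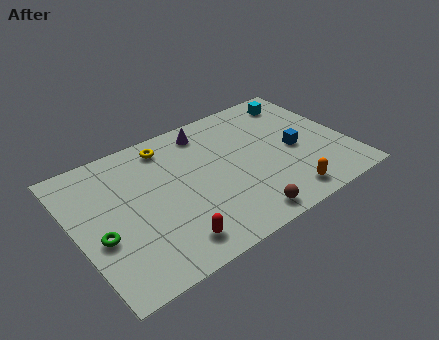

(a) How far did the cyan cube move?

2.9

The cyan cube was near (8.9, 7.6) before and (11.8, 7.2) after, so it travelled √(2.9² + 0.4²) ≈ 2.9 units.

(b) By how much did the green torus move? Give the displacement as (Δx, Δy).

(-1.1, 2.3)

The green torus started near (2.1, 1.1) and ended near (1.0, 3.4).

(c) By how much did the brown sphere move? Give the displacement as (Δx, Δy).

(-1.5, -1.1)

The brown sphere was at about (9.1, 2.1) and moved to about (7.6, 1.0).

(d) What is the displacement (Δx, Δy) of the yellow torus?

(0.5, 0.2)

The yellow torus started near (4.5, 7.1) and ended near (5.0, 7.3).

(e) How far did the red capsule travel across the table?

3.0

The red capsule was near (2.1, 3.6) before and (4.1, 1.4) after, so it travelled √(2.0² + 2.2²) ≈ 3.0 units.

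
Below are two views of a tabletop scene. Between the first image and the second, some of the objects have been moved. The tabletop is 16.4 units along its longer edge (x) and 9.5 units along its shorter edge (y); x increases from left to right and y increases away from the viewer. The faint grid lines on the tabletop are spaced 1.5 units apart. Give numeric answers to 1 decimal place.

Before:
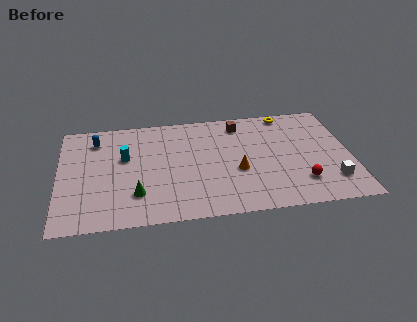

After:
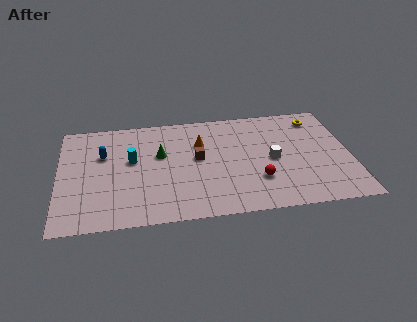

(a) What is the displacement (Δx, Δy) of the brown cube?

(-2.5, -2.8)

The brown cube started near (10.3, 8.0) and ended near (7.8, 5.2).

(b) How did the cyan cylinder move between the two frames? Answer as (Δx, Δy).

(0.4, -0.3)

From the two frames, the cyan cylinder sits at roughly (3.7, 5.8) before and (4.1, 5.5) after.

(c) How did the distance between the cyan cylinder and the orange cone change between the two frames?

-2.6

The distance was about 6.6 in the first image and 4.0 in the second, so they moved 2.6 units closer together.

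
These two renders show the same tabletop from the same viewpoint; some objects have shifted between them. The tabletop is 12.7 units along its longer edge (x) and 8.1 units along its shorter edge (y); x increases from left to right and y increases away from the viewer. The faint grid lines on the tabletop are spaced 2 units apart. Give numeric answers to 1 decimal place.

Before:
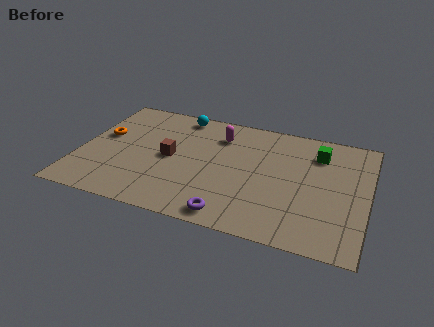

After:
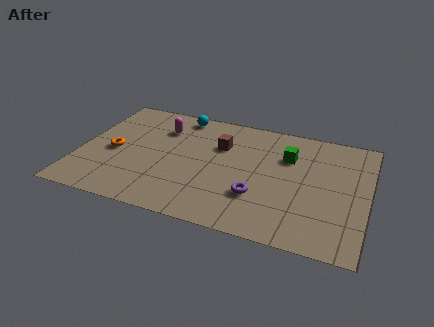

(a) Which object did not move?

the cyan sphere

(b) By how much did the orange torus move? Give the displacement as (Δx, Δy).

(0.6, -1.0)

The orange torus started near (0.9, 4.7) and ended near (1.5, 3.7).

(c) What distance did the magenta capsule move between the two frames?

2.6

The magenta capsule was near (6.0, 6.2) before and (3.4, 6.0) after, so it travelled √(2.6² + 0.2²) ≈ 2.6 units.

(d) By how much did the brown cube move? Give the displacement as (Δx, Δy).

(2.1, 1.5)

The brown cube was at about (4.0, 4.0) and moved to about (6.1, 5.5).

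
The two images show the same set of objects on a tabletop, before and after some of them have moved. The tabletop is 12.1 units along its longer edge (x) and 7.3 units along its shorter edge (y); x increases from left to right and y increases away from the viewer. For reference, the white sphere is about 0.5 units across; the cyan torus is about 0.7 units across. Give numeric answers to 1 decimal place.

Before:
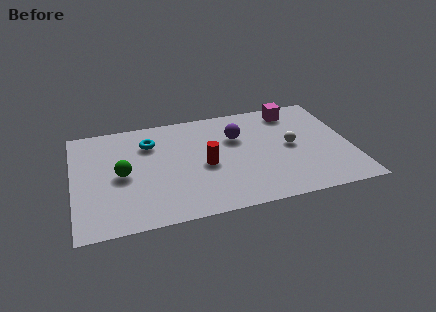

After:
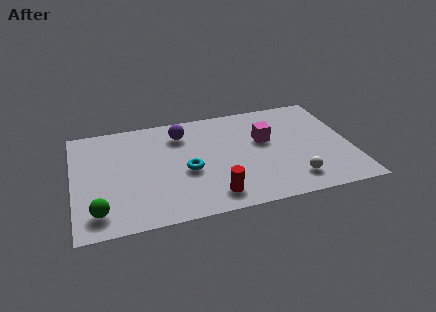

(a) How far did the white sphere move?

2.3

The white sphere was near (9.5, 3.7) before and (9.4, 1.4) after, so it travelled √(0.1² + 2.3²) ≈ 2.3 units.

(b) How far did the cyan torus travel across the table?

2.7

The cyan torus was near (3.4, 5.4) before and (4.9, 3.1) after, so it travelled √(1.5² + 2.3²) ≈ 2.7 units.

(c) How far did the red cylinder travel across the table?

2.1

From (5.7, 3.3) to (5.9, 1.2), the red cylinder covered √(0.2² + 2.1²) ≈ 2.1 units.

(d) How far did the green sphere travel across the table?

2.5

The green sphere moved from about (2.1, 3.5) to (1.0, 1.3), a distance of √(1.1² + 2.2²) ≈ 2.5.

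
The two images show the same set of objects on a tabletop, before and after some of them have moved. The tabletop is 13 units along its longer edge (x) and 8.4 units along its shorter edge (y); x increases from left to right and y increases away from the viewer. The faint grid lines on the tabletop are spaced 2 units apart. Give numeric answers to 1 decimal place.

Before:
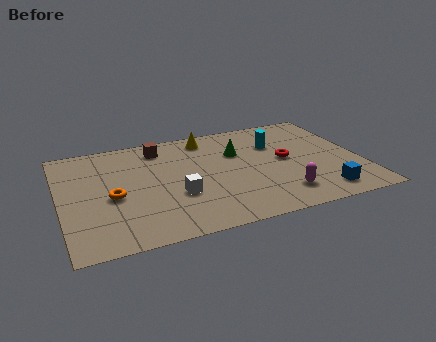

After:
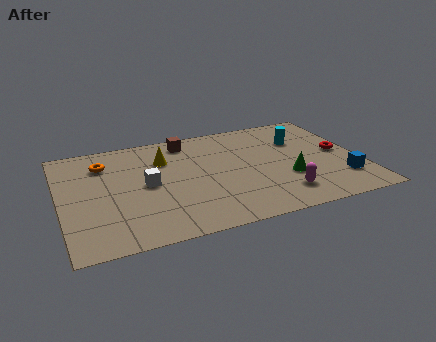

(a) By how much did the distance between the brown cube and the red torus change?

+1.2

Before: roughly 5.9 units apart; after: 7.1. That's 1.2 units further apart.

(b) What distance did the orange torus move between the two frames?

2.7

The orange torus was near (2.2, 3.7) before and (2.0, 6.4) after, so it travelled √(0.2² + 2.7²) ≈ 2.7 units.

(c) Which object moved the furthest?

the green cone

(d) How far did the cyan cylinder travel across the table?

1.1

From (9.5, 5.8) to (10.6, 5.8), the cyan cylinder covered √(1.1² + 0.0²) ≈ 1.1 units.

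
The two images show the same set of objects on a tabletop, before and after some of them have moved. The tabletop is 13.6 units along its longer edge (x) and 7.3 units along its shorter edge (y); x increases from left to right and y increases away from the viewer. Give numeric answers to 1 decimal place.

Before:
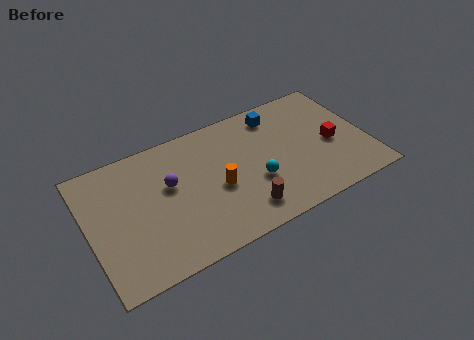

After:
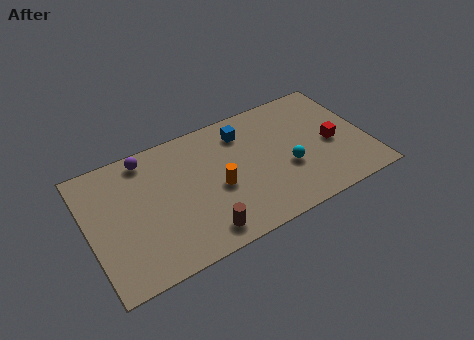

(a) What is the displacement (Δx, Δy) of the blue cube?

(-1.7, -0.3)

From the two frames, the blue cube sits at roughly (9.5, 6.1) before and (7.8, 5.8) after.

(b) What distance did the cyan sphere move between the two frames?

1.6

The cyan sphere was near (8.0, 2.7) before and (9.6, 2.8) after, so it travelled √(1.6² + 0.1²) ≈ 1.6 units.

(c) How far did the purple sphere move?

2.2

The purple sphere was near (4.0, 4.4) before and (3.1, 6.4) after, so it travelled √(0.9² + 2.0²) ≈ 2.2 units.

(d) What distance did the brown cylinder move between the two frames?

2.1

The brown cylinder was near (7.2, 1.4) before and (5.1, 1.1) after, so it travelled √(2.1² + 0.3²) ≈ 2.1 units.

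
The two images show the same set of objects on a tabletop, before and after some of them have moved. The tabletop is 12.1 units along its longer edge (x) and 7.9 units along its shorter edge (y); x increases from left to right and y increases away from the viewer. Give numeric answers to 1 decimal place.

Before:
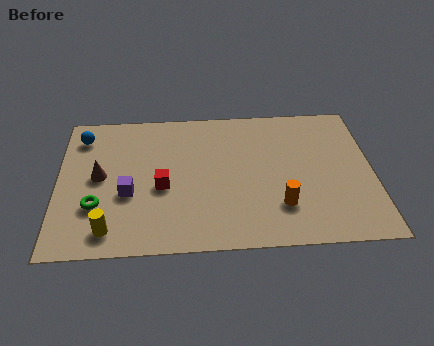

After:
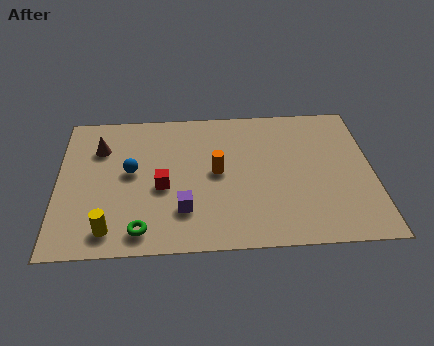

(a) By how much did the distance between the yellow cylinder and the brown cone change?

+1.6

They were about 2.9 units apart before and 4.5 after — 1.6 units further apart.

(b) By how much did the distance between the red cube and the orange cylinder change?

-2.5

Before: roughly 4.7 units apart; after: 2.2. That's 2.5 units closer together.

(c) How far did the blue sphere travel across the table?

2.8

From (0.9, 6.4) to (2.8, 4.3), the blue sphere covered √(1.9² + 2.1²) ≈ 2.8 units.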